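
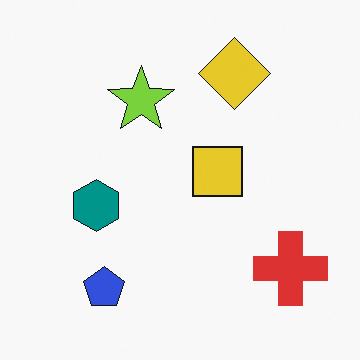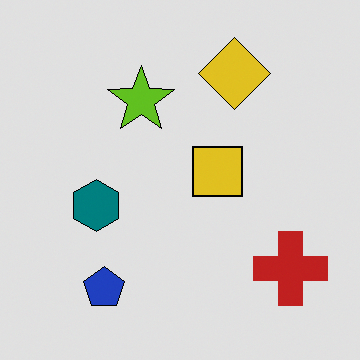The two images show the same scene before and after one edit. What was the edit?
The second image is the first moderately posterized.

Each flat color has snapped to a coarser quantized level — most visibly, the near-white background has dropped to a flat grey.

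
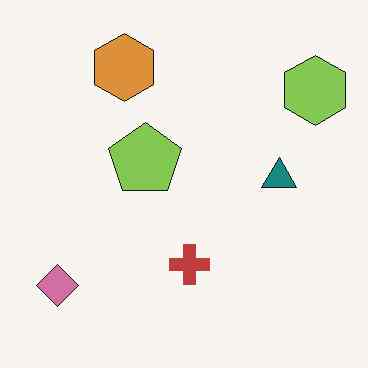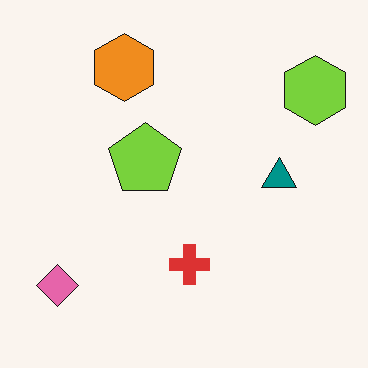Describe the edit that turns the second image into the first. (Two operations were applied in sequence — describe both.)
Slightly desaturated, then JPEG-compressed with visible artifacts.

All colors are more muted and greyish — a global saturation change. Blocky 8×8 compression artifacts appear around shape edges and the flat background shows ringing — characteristic JPEG degradation.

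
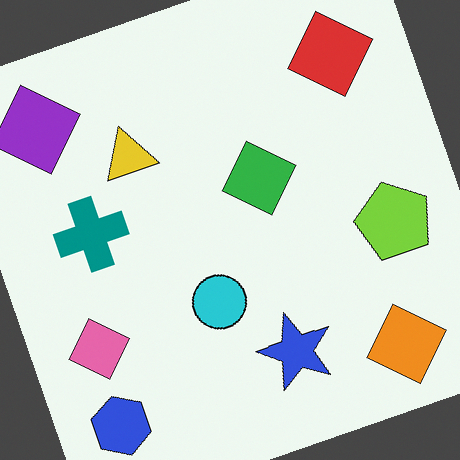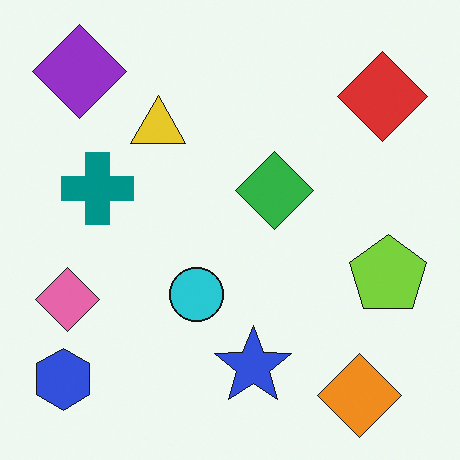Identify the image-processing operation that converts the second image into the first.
This is the original image rotated counter-clockwise by a clearly visible amount.

Every shape is tilted by the same angle and the image corners show triangular fill wedges — a whole-image rotation by a non-right angle.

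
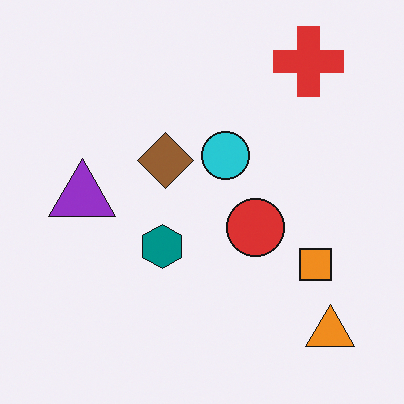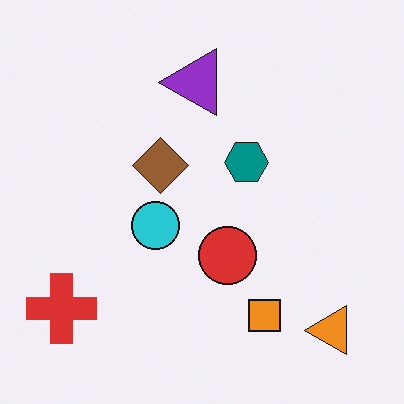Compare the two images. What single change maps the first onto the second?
The second image is the first transposed (reflected across the top-left ↔ bottom-right diagonal).

Shapes have swapped their row and column positions — what was in the top-right is now in the bottom-left — a diagonal reflection.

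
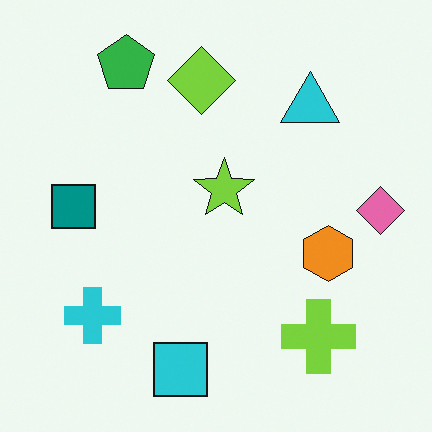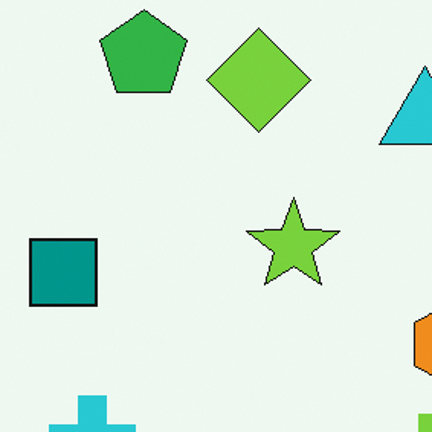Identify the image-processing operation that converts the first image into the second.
This is the original image cropped to a modestly smaller region and rescaled.

The visible shapes are larger and the field of view is narrower; shapes near the original edges may be partly or wholly outside the frame — a crop-and-rescale.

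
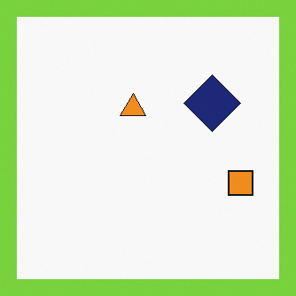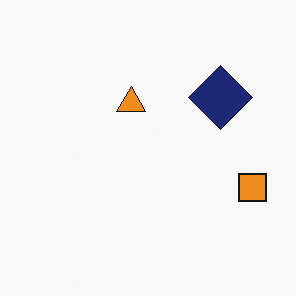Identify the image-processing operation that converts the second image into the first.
The transformation is: framed with a lime border.

A solid lime frame runs around the edge of the first image, with the content slightly shrunk inside it.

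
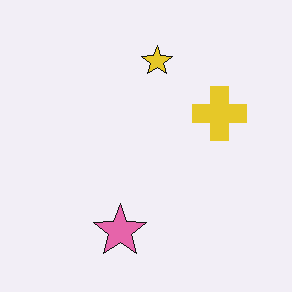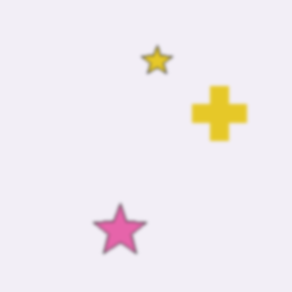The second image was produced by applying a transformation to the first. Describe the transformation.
It was given a subtle gaussian blur.

Shape edges and outlines are uniformly softened across the whole image.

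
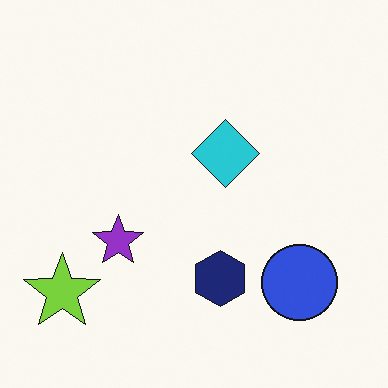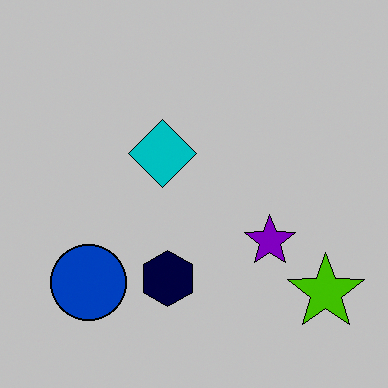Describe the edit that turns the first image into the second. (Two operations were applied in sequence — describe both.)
The transformation is: heavily posterized to just a handful of flat colors, then flipped horizontally (left ↔ right).

Each flat color has snapped to a coarser quantized level — most visibly, the near-white background has dropped to a flat grey. The lime star is in the bottom-left of the first image and the bottom-right of the second — shapes on opposite sides of the vertical midline have swapped in a mirror flip.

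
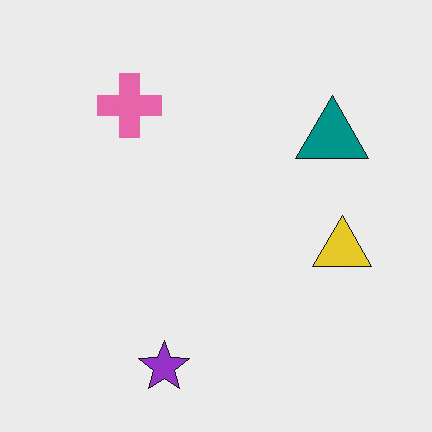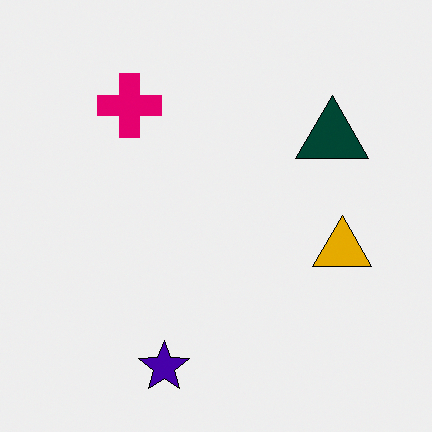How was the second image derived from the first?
Boosted in contrast.

Tones are pushed away from mid-grey across the whole image — a global contrast change.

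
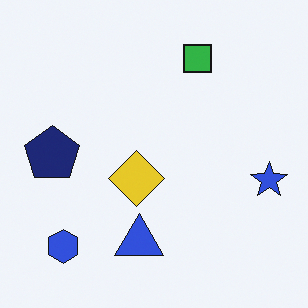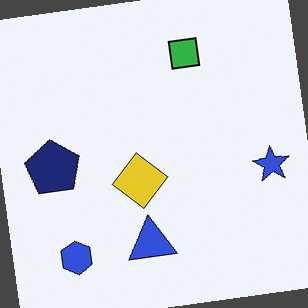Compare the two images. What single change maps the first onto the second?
Rotated counter-clockwise by a small amount.

Every shape is tilted by the same angle and the image corners show triangular fill wedges — a whole-image rotation by a non-right angle.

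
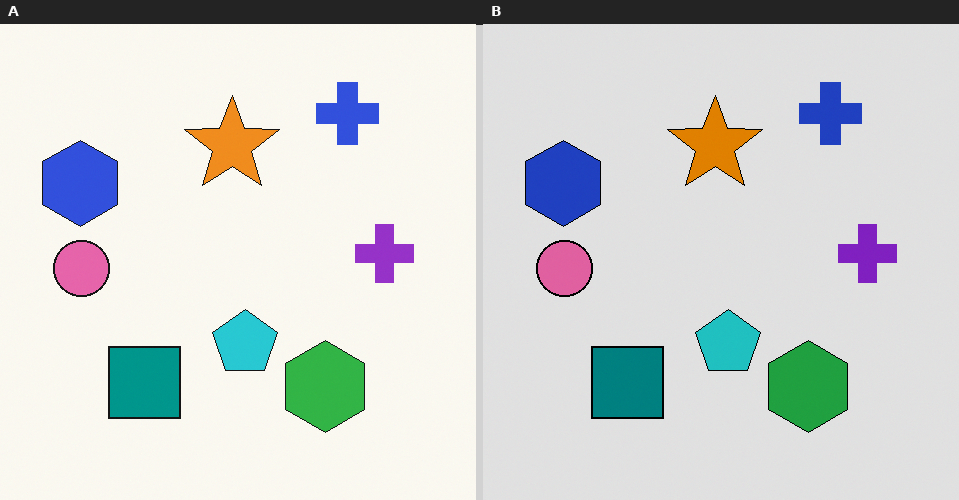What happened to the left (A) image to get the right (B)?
The image was moderately posterized.

Each flat color has snapped to a coarser quantized level — most visibly, the near-white background has dropped to a flat grey.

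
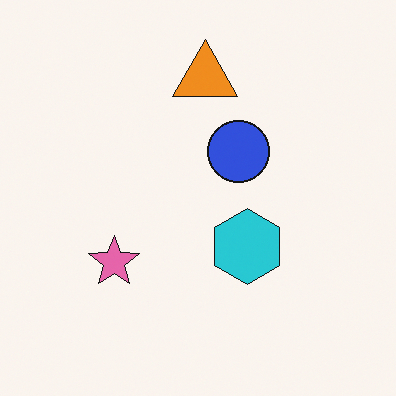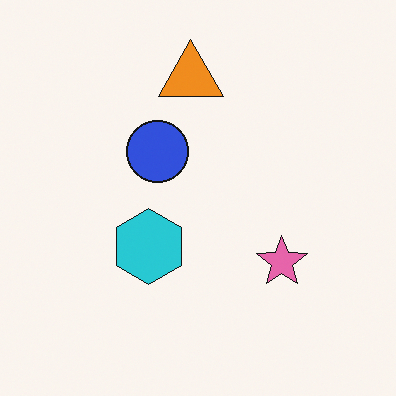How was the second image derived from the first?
The image was flipped horizontally (left ↔ right).

The pink star is in the left of the first image and the right of the second — shapes on opposite sides of the vertical midline have swapped in a mirror flip.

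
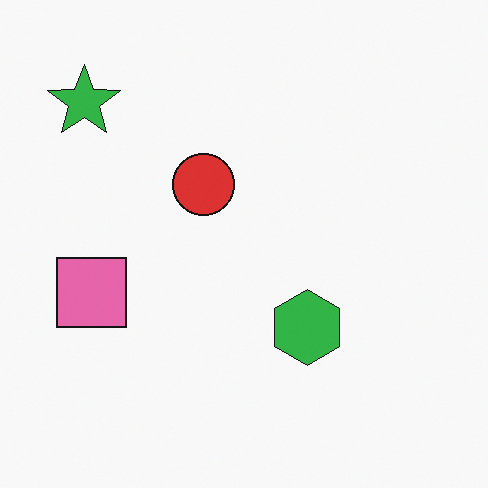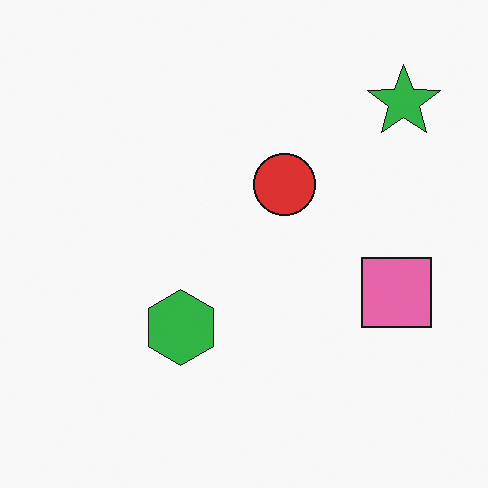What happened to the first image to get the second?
It was flipped horizontally (left ↔ right).

The green star is in the top-left of the first image and the top-right of the second — shapes on opposite sides of the vertical midline have swapped in a mirror flip.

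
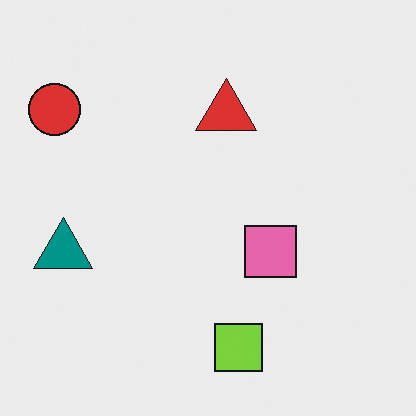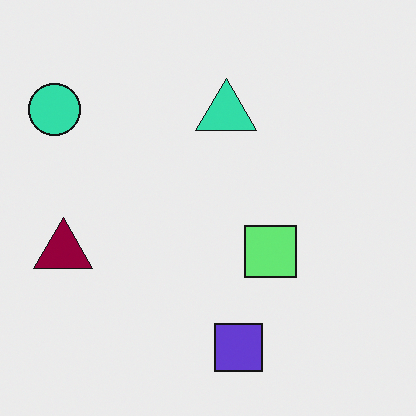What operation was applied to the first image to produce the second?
It was hue-shifted through roughly half the color wheel.

Every shape's color has rotated by the same amount around the hue wheel — a uniform hue shift.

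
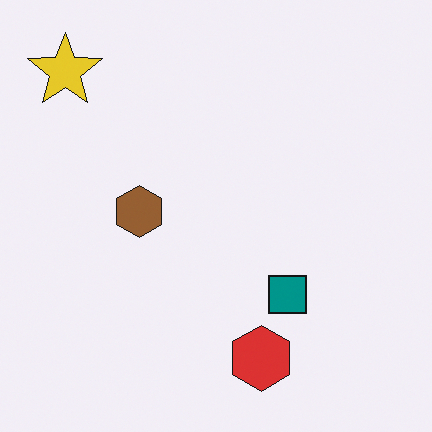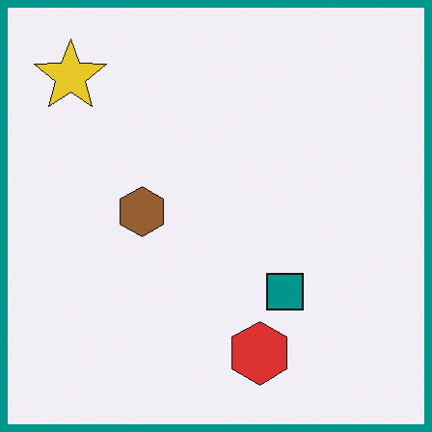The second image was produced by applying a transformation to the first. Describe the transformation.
The image was framed with a teal border.

A solid teal frame runs around the edge of the second image, with the content slightly shrunk inside it.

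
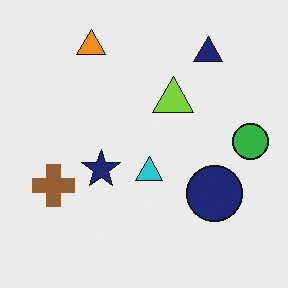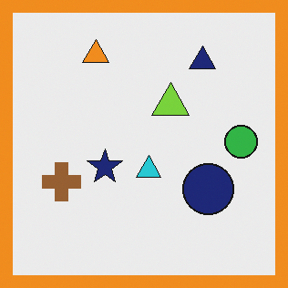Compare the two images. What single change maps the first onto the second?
This is the original image framed with a orange border.

A solid orange frame runs around the edge of the second image, with the content slightly shrunk inside it.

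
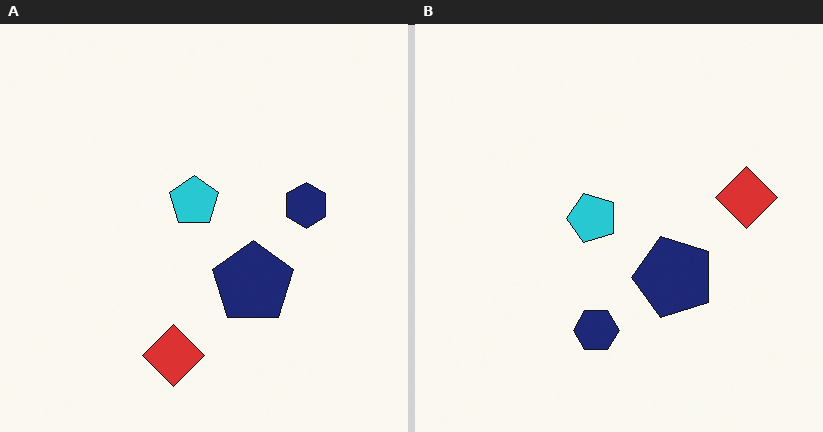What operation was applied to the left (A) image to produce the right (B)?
The transformation is: transposed (reflected across the top-left ↔ bottom-right diagonal).

Shapes have swapped their row and column positions — what was in the top-right is now in the bottom-left — a diagonal reflection.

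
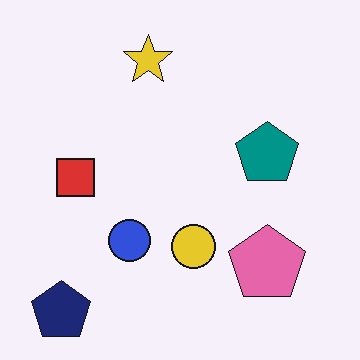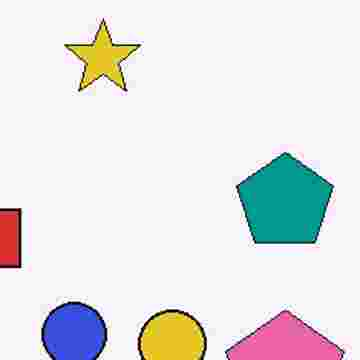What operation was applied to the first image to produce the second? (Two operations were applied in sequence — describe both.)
The second image is the first cropped slightly and scaled back up, then degraded with heavy JPEG compression.

The visible shapes are larger and the field of view is narrower; shapes near the original edges may be partly or wholly outside the frame — a crop-and-rescale. Blocky 8×8 compression artifacts appear around shape edges and the flat background shows ringing — characteristic JPEG degradation.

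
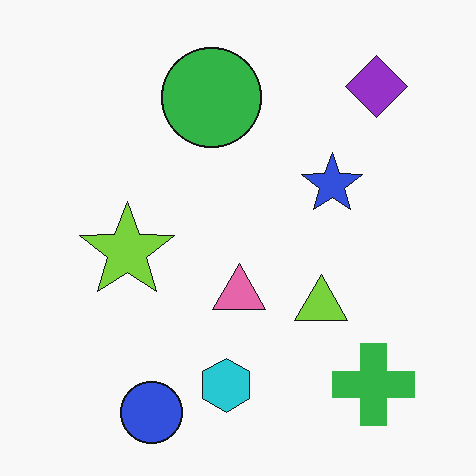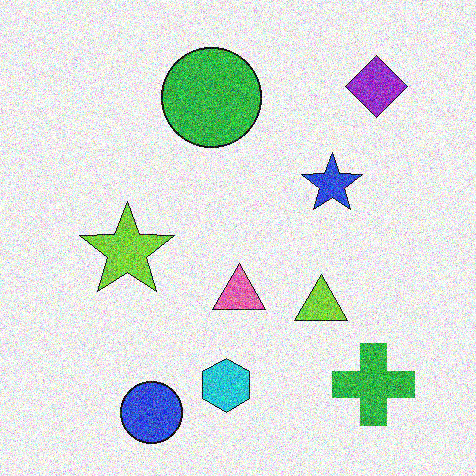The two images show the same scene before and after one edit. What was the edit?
Degraded with strong gaussian noise.

Random speckle covers the whole image, including the flat background.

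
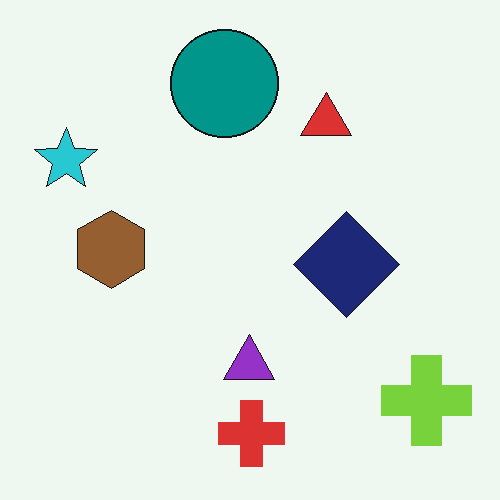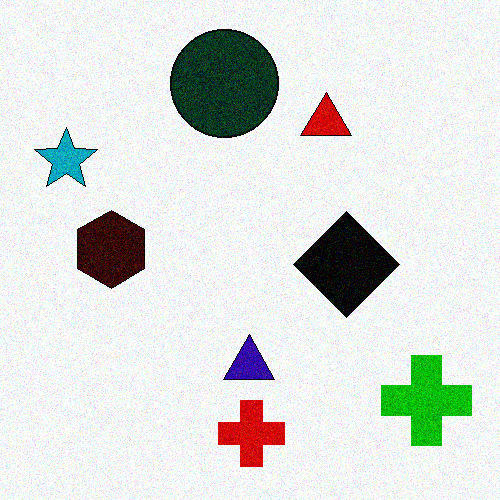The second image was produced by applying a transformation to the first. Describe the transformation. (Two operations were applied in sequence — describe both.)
This is the original image given much higher contrast, then degraded with moderate additive noise.

Tones are pushed away from mid-grey across the whole image — a global contrast change. Random speckle covers the whole image, including the flat background.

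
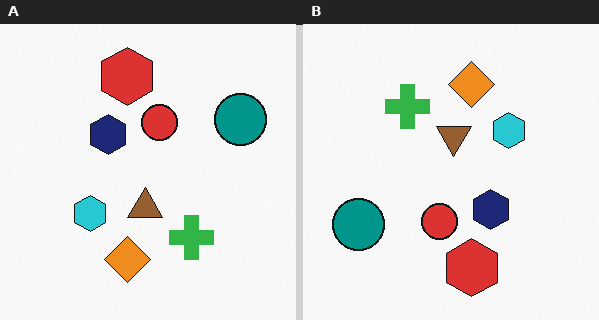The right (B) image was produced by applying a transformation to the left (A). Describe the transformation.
Rotated 180°.

The teal circle sits in the top-right of the left (A) image and the bottom-left of the right (B) — consistent with a whole-image 180° rotation.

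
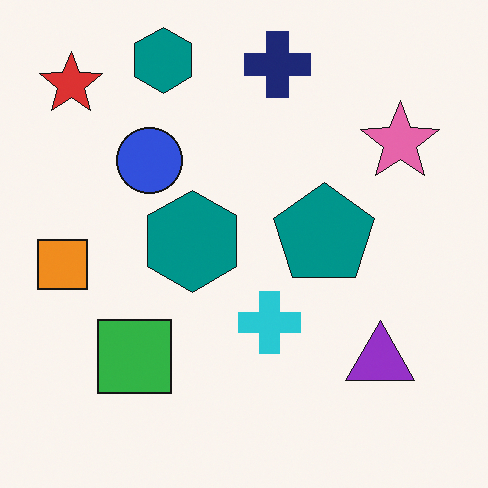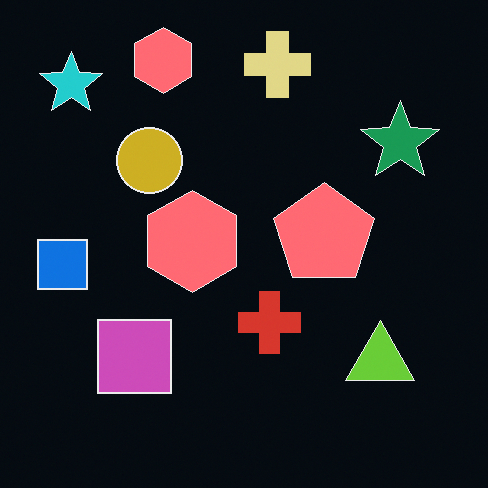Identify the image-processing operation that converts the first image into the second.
This is the original image color-inverted (negative).

The light background has become dark and every shape's color is its complement — a photographic negative.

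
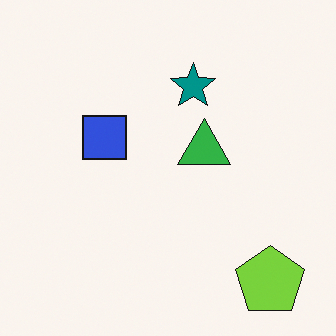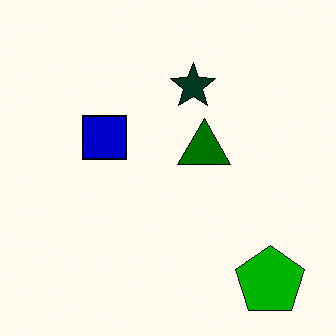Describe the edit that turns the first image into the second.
The image was boosted in contrast.

Tones are pushed away from mid-grey across the whole image — a global contrast change.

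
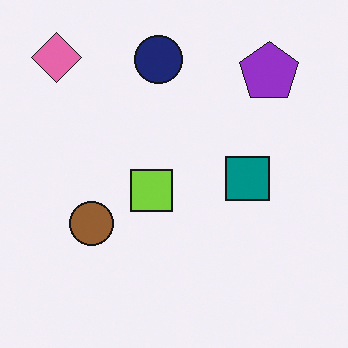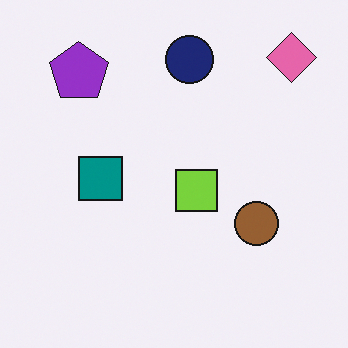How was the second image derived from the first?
The image was flipped horizontally (left ↔ right).

The pink diamond is in the top-left of the first image and the top-right of the second — shapes on opposite sides of the vertical midline have swapped in a mirror flip.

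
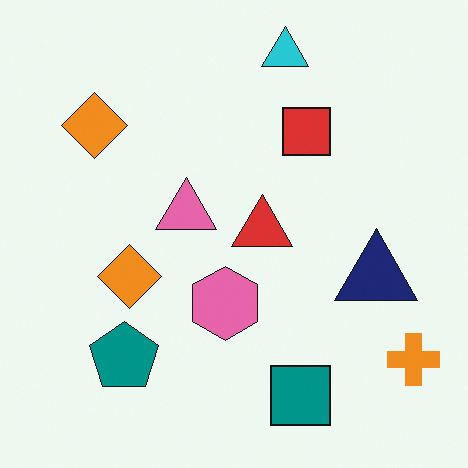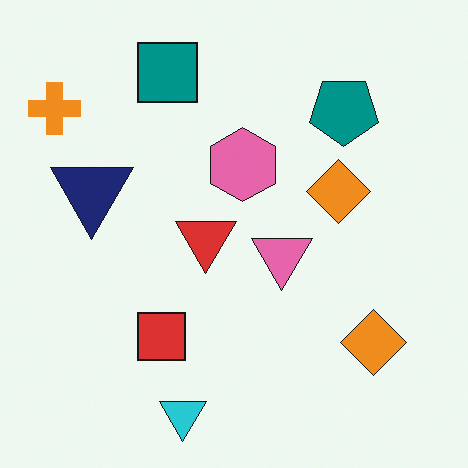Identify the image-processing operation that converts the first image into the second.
It was rotated 180°.

The orange cross sits in the bottom-right of the first image and the top-left of the second — consistent with a whole-image 180° rotation.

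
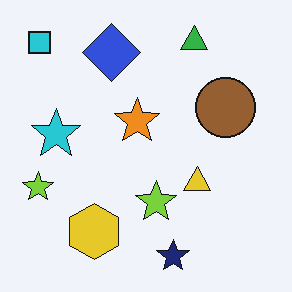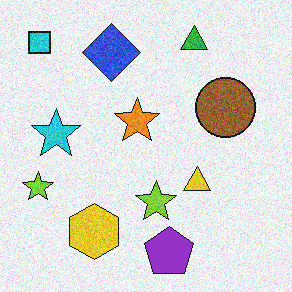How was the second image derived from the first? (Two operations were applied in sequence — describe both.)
Degraded with visible gaussian noise, then overlaid with an additional purple pentagon.

Random speckle covers the whole image, including the flat background. A purple pentagon appears in the second image that is absent from the first.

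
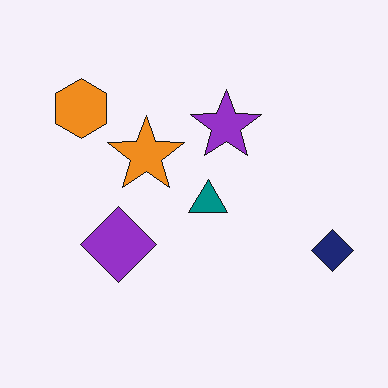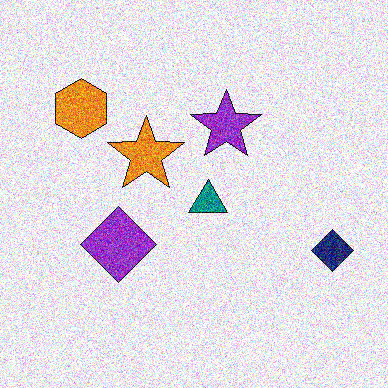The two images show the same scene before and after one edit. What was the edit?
The transformation is: degraded with a thick layer of grain.

Random speckle covers the whole image, including the flat background.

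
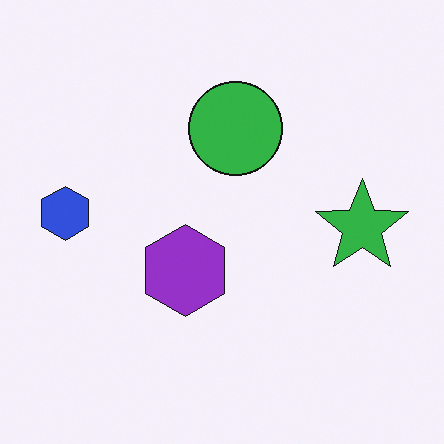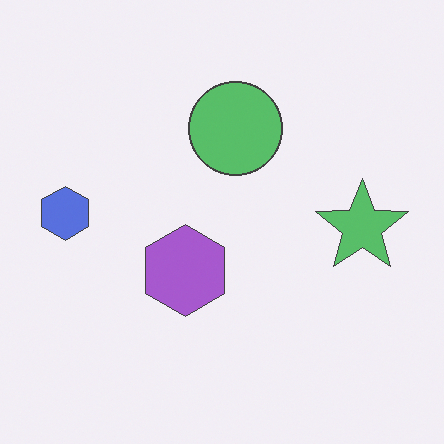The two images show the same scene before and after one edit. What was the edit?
It was given slightly reduced contrast.

Tones are pushed toward mid-grey across the whole image — a global contrast change.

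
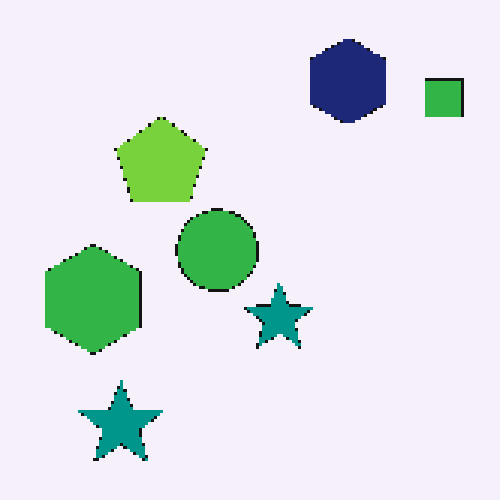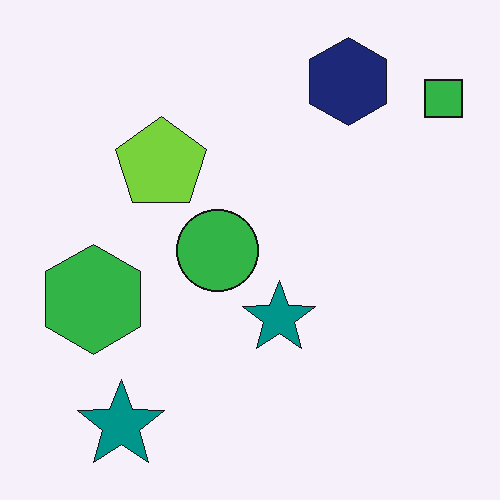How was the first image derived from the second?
The first image is the second mildly pixelated.

Shapes are reduced to large square blocks; fine edges and outlines are lost — a downscale-then-upscale (mosaic) effect.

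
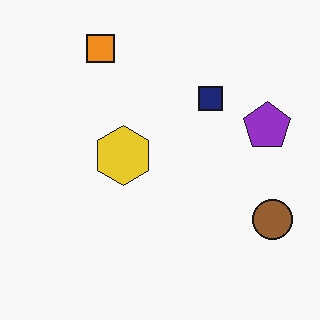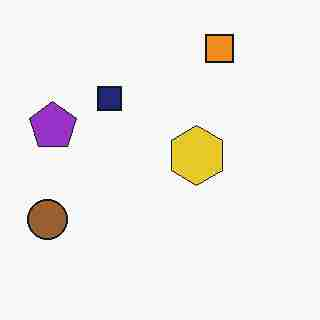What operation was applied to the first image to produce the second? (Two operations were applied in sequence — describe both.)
The second image is the first flipped horizontally (left ↔ right), then heavily JPEG-compressed with obvious blocking artifacts.

The brown circle is in the bottom-right of the first image and the bottom-left of the second — shapes on opposite sides of the vertical midline have swapped in a mirror flip. Blocky 8×8 compression artifacts appear around shape edges and the flat background shows ringing — characteristic JPEG degradation.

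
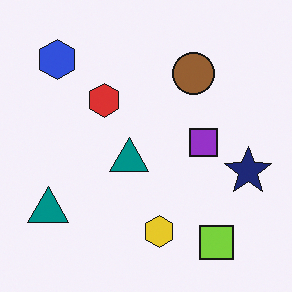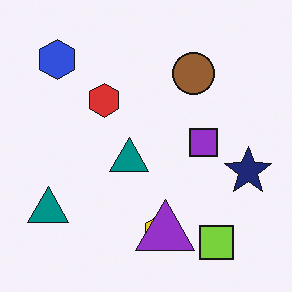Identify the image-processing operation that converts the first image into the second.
It was overlaid with an additional purple triangle.

A purple triangle appears in the second image that is absent from the first.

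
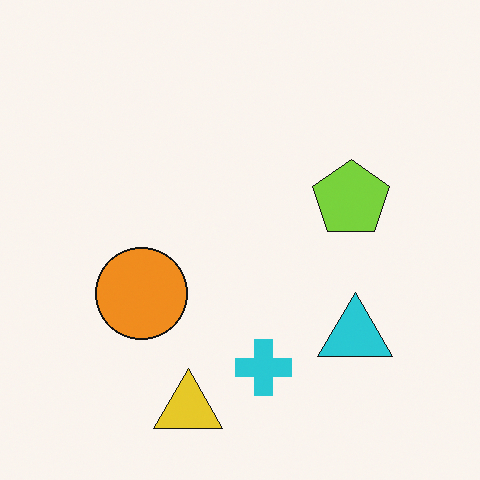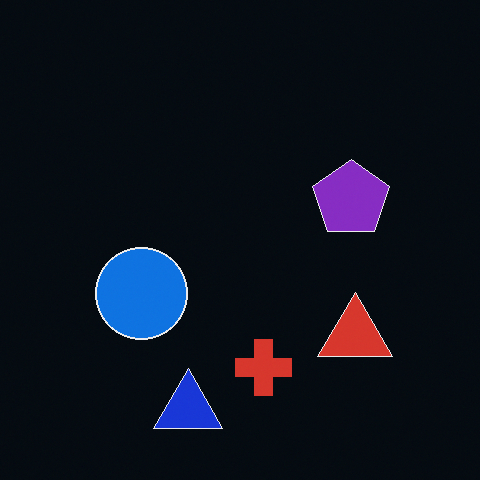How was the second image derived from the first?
It was color-inverted (negative).

The light background has become dark and every shape's color is its complement — a photographic negative.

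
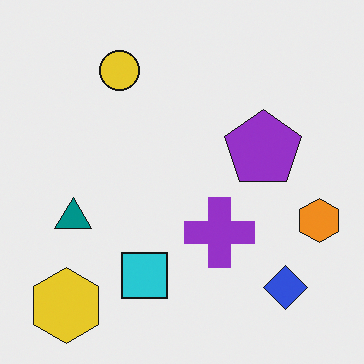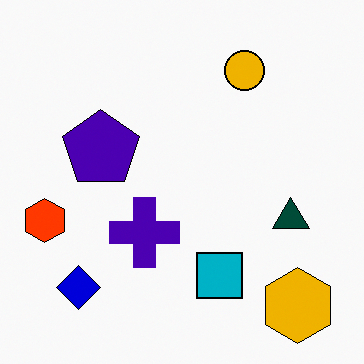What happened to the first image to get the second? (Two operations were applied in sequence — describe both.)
The transformation is: boosted in contrast, then flipped horizontally (left ↔ right).

Tones are pushed away from mid-grey across the whole image — a global contrast change. The orange hexagon is in the right of the first image and the left of the second — shapes on opposite sides of the vertical midline have swapped in a mirror flip.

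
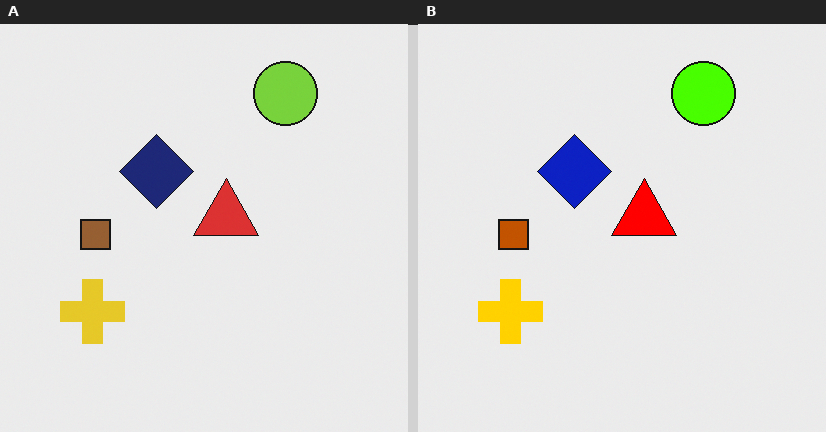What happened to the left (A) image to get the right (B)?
The right (B) image is the left (A) heavily oversaturated.

All colors are more vivid — a global saturation change.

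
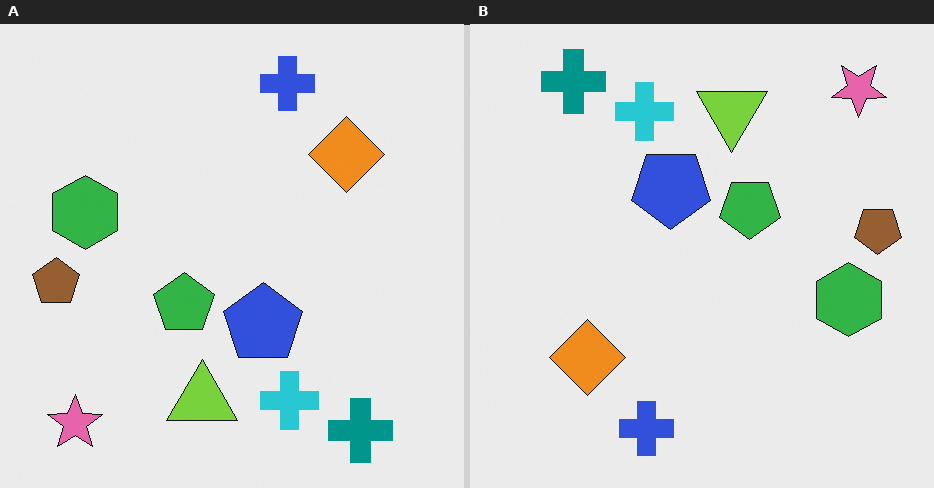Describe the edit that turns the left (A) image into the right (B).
This is the original image rotated 180°.

The pink star sits in the bottom-left of the left (A) image and the top-right of the right (B) — consistent with a whole-image 180° rotation.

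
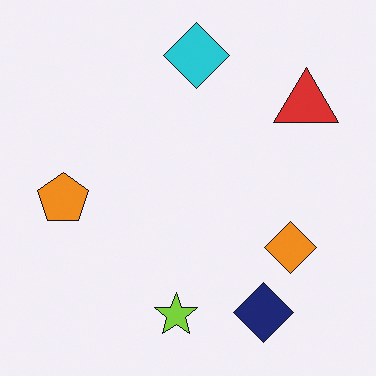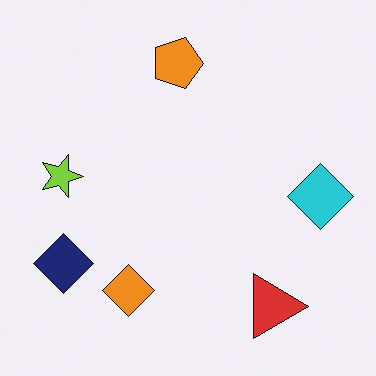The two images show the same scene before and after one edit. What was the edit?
It was rotated 90° clockwise.

The navy diamond sits in the bottom-right of the first image and the bottom-left of the second — consistent with a whole-image 90° clockwise rotation.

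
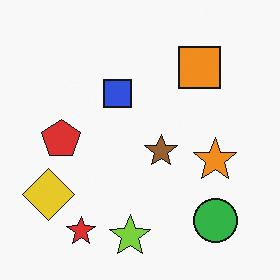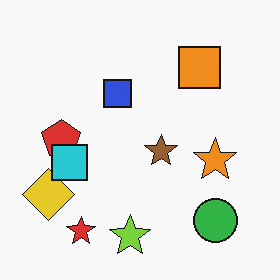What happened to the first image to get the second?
The transformation is: overlaid with an additional cyan square.

A cyan square appears in the second image that is absent from the first.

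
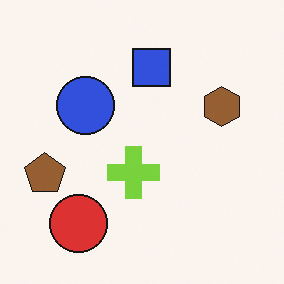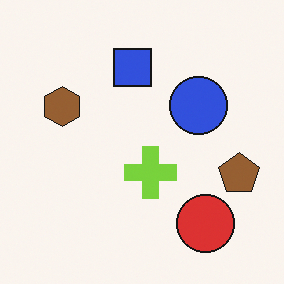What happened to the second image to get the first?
Flipped horizontally (left ↔ right).

The brown pentagon is in the right of the second image and the left of the first — shapes on opposite sides of the vertical midline have swapped in a mirror flip.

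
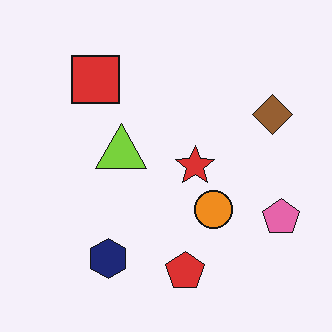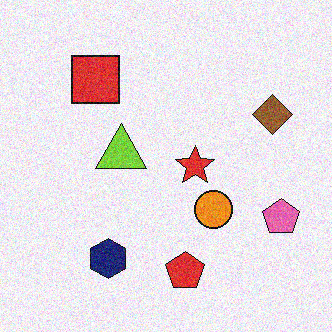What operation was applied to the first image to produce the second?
This is the original image degraded with visible gaussian noise.

Random speckle covers the whole image, including the flat background.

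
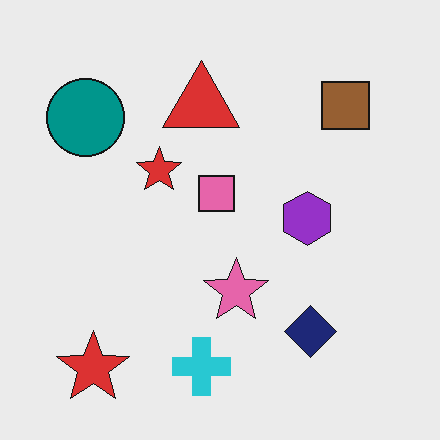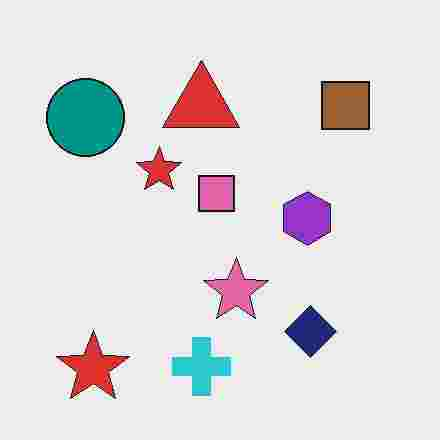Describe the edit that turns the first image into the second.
The transformation is: heavily JPEG-compressed with obvious blocking artifacts.

Blocky 8×8 compression artifacts appear around shape edges and the flat background shows ringing — characteristic JPEG degradation.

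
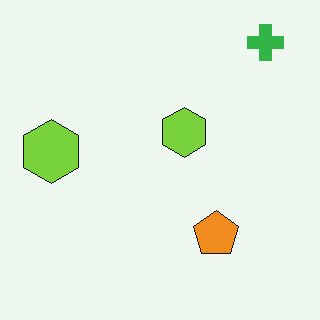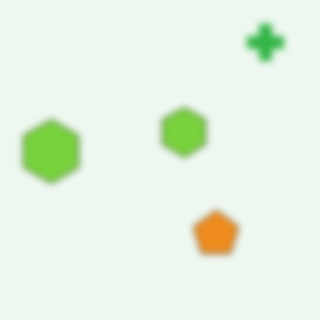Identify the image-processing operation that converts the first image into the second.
The second image is the first moderately blurred.

Shape edges and outlines are uniformly softened across the whole image.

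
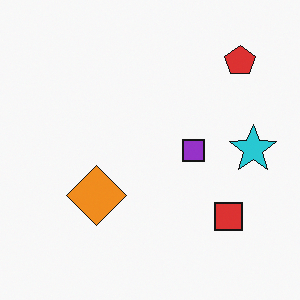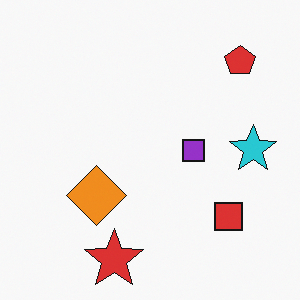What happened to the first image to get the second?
It was overlaid with an additional red star.

A red star appears in the second image that is absent from the first.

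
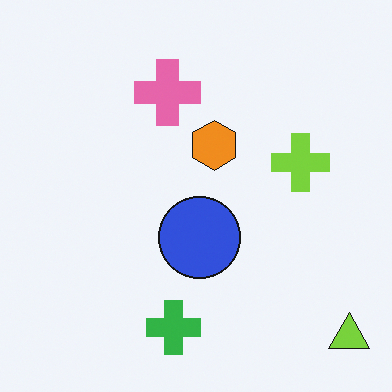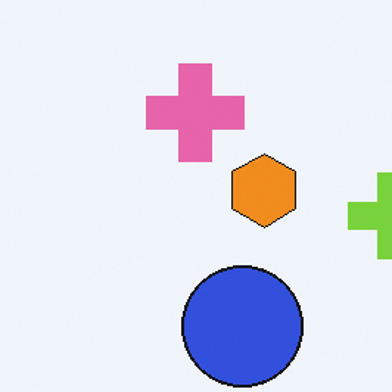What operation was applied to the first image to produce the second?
The image was cropped to a modestly smaller region and rescaled.

The visible shapes are larger and the field of view is narrower; shapes near the original edges may be partly or wholly outside the frame — a crop-and-rescale.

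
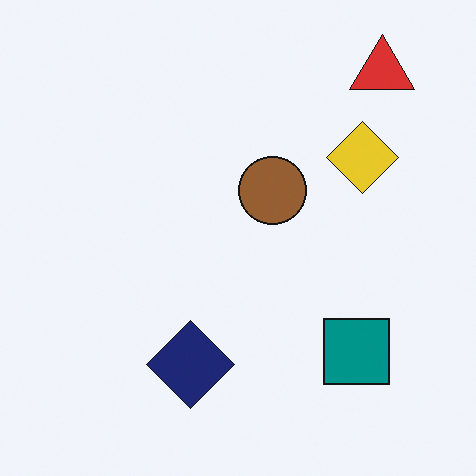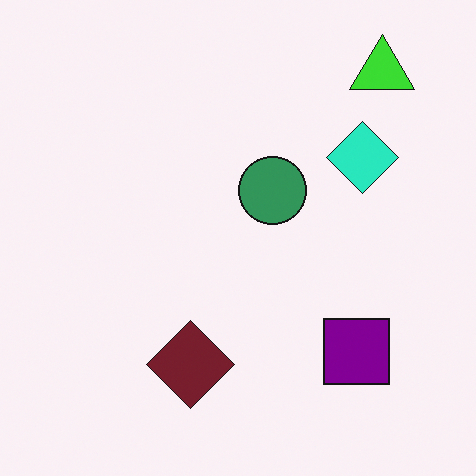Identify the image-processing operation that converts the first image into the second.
The image was hue-shifted by a moderate amount.

Every shape's color has rotated by the same amount around the hue wheel — a uniform hue shift.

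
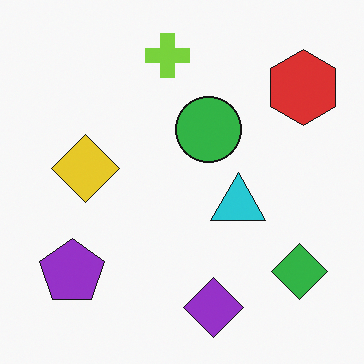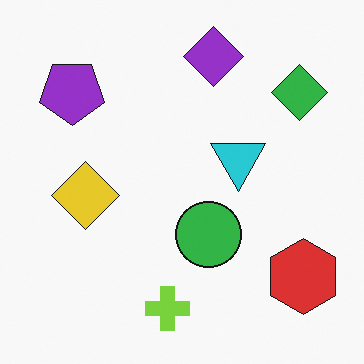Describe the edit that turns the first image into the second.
The image was flipped vertically (top ↔ bottom).

The lime cross is in the top of the first image and the bottom of the second — shapes on opposite sides of the horizontal midline have swapped in a mirror flip.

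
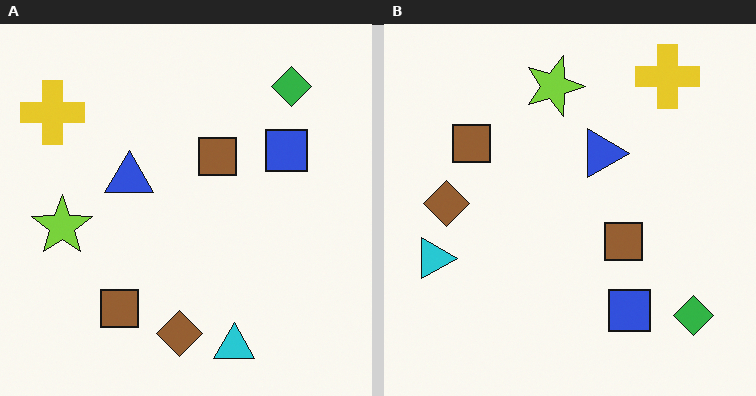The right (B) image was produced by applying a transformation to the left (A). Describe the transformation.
Rotated 90° clockwise.

The yellow cross sits in the top-left of the left (A) image and the top-right of the right (B) — consistent with a whole-image 90° clockwise rotation.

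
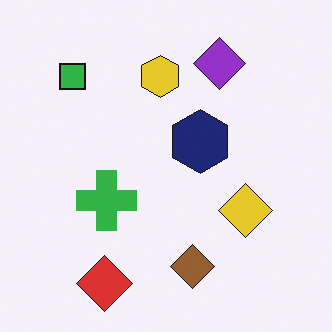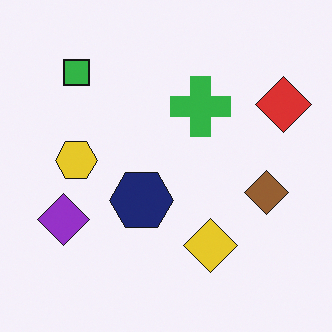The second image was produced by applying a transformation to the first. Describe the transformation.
Transposed (reflected across the top-left ↔ bottom-right diagonal).

Shapes have swapped their row and column positions — what was in the top-right is now in the bottom-left — a diagonal reflection.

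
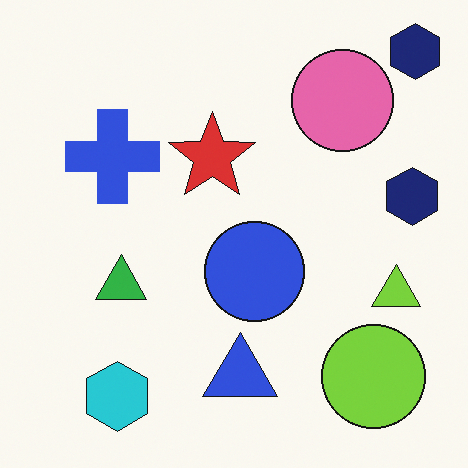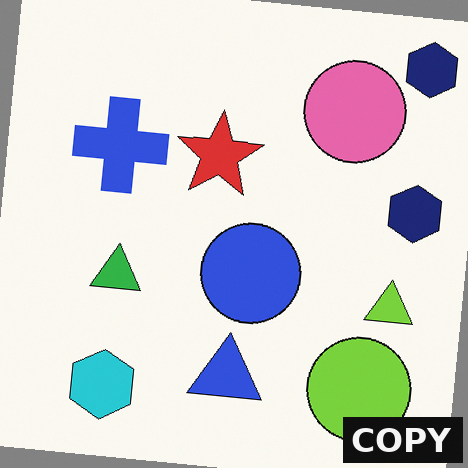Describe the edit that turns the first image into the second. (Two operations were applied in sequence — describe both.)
The image was rotated clockwise by a small amount, then watermarked with the text "COPY" in the lower-right corner.

Every shape is tilted by the same angle and the image corners show triangular fill wedges — a whole-image rotation by a non-right angle. A dark label reading "COPY" appears in the lower-right corner.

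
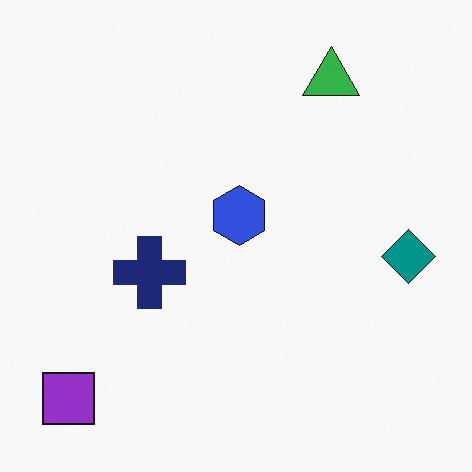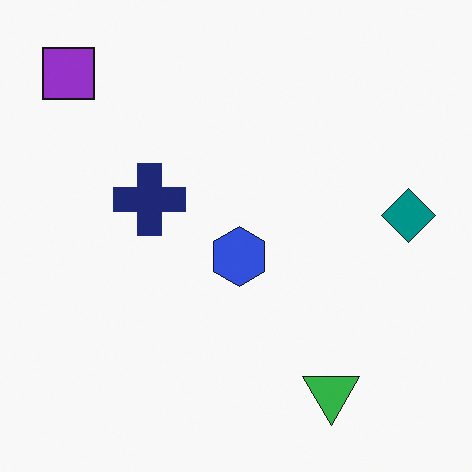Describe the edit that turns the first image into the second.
This is the original image flipped vertically (top ↔ bottom).

The purple square is in the bottom-left of the first image and the top-left of the second — shapes on opposite sides of the horizontal midline have swapped in a mirror flip.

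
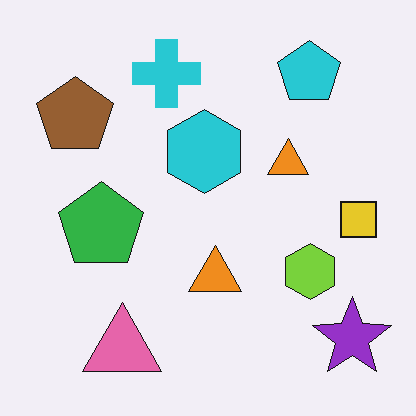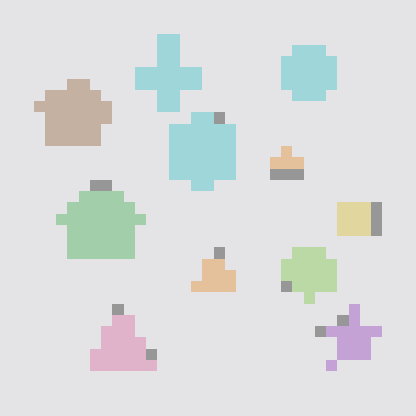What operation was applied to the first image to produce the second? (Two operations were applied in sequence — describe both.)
Given much lower contrast, then heavily pixelated into large blocks.

Tones are pushed toward mid-grey across the whole image — a global contrast change. Shapes are reduced to large square blocks; fine edges and outlines are lost — a downscale-then-upscale (mosaic) effect.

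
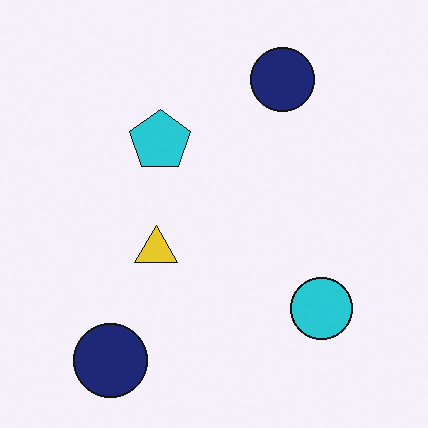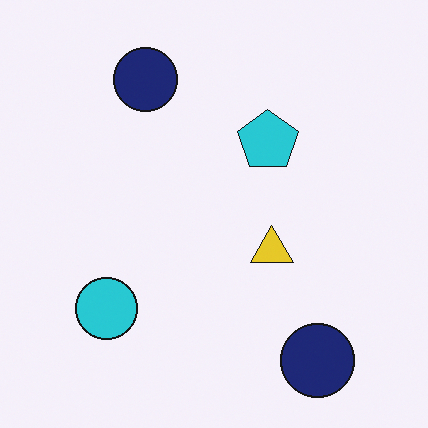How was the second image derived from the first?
The transformation is: flipped horizontally (left ↔ right).

The cyan circle is in the bottom-right of the first image and the bottom-left of the second — shapes on opposite sides of the vertical midline have swapped in a mirror flip.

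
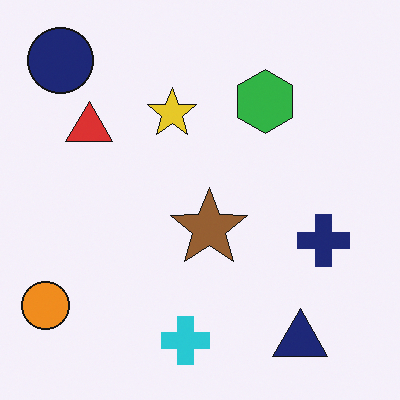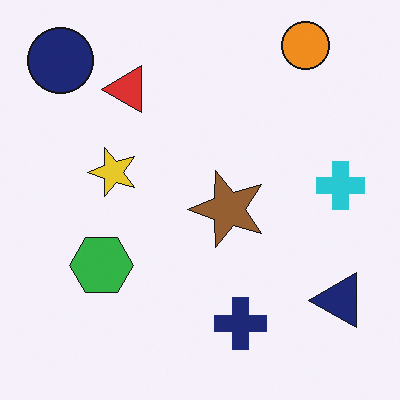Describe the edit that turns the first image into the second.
Transposed (reflected across the top-left ↔ bottom-right diagonal).

Shapes have swapped their row and column positions — what was in the top-right is now in the bottom-left — a diagonal reflection.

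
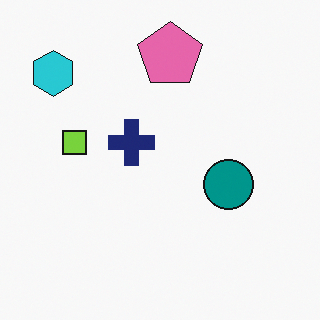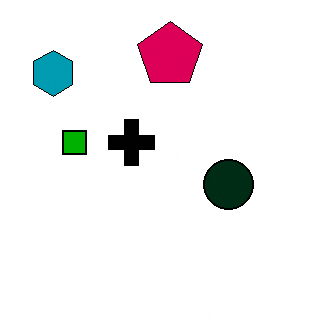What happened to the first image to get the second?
It was boosted in contrast.

Tones are pushed away from mid-grey across the whole image — a global contrast change.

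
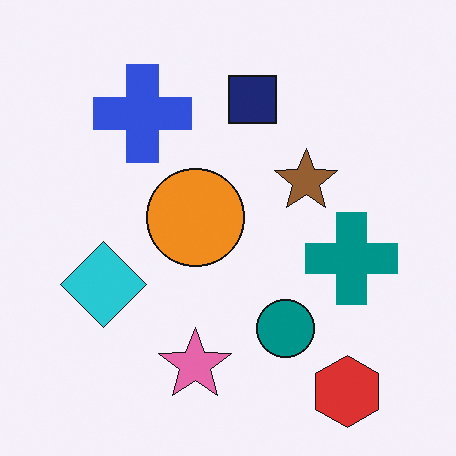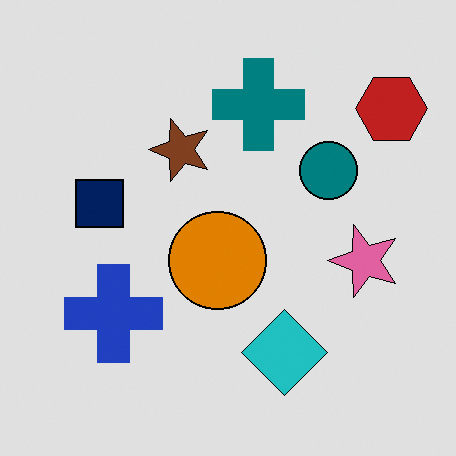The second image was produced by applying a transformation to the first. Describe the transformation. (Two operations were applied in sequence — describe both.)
It was rotated 90° counter-clockwise, then posterized to a reduced palette.

The red hexagon sits in the bottom-right of the first image and the top-right of the second — consistent with a whole-image 90° counter-clockwise rotation. Each flat color has snapped to a coarser quantized level — most visibly, the near-white background has dropped to a flat grey.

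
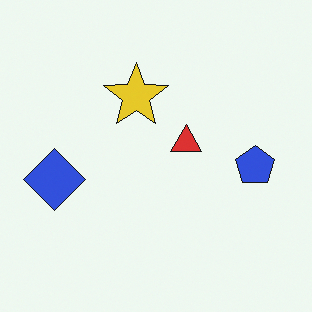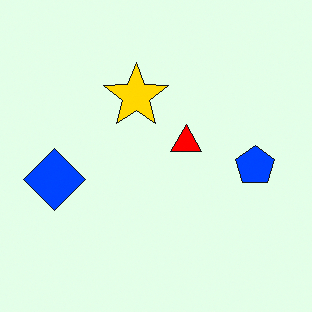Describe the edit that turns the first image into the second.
It was made much more vivid (saturation change).

All colors are more vivid — a global saturation change.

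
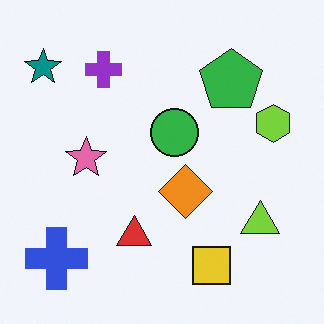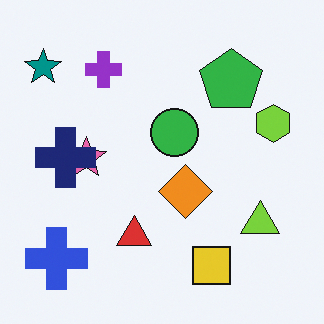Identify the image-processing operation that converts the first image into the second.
The second image is the first overlaid with an additional navy cross.

A navy cross appears in the second image that is absent from the first.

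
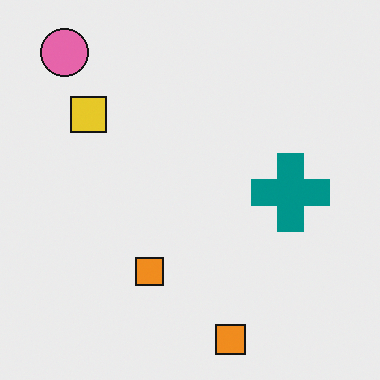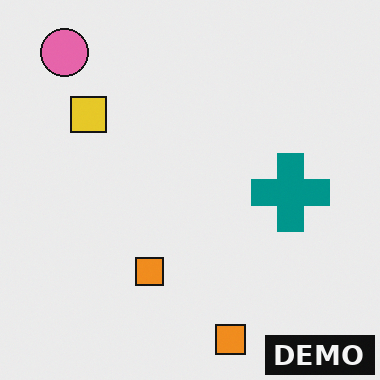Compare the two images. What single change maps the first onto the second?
The second image is the first watermarked with the text "DEMO" in the lower-right corner.

A dark label reading "DEMO" appears in the lower-right corner.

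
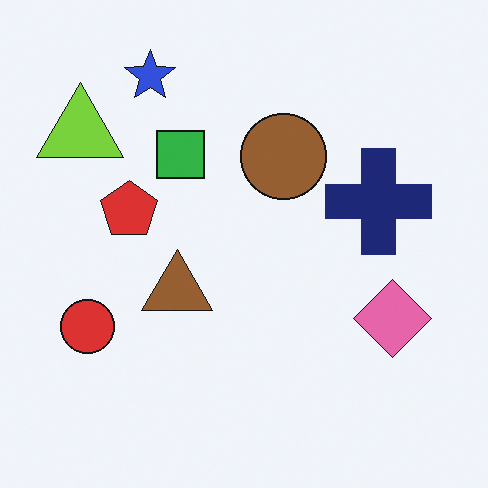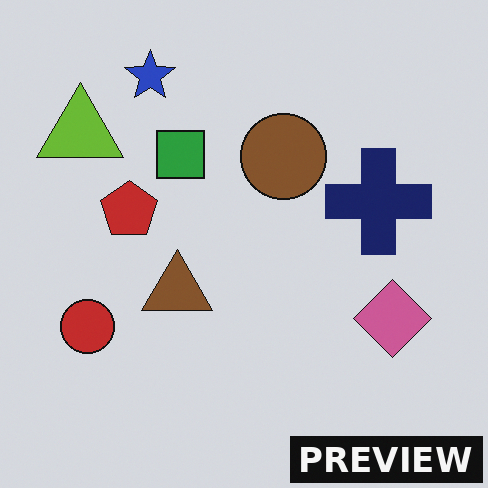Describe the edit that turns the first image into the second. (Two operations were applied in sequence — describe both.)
The second image is the first darkened a little, then watermarked with the text "PREVIEW" in the lower-right corner.

Every pixel — background and shapes alike — is uniformly darkened. A dark label reading "PREVIEW" appears in the lower-right corner.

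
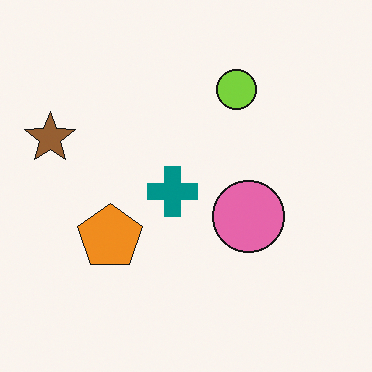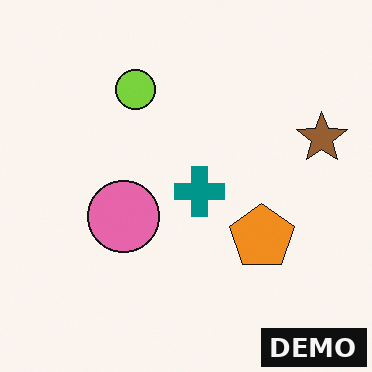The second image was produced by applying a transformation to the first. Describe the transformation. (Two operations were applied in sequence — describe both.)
Flipped horizontally (left ↔ right), then watermarked with the text "DEMO" in the lower-right corner.

The brown star is in the left of the first image and the right of the second — shapes on opposite sides of the vertical midline have swapped in a mirror flip. A dark label reading "DEMO" appears in the lower-right corner.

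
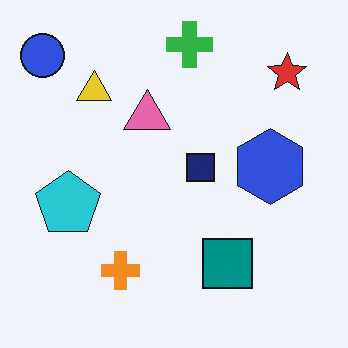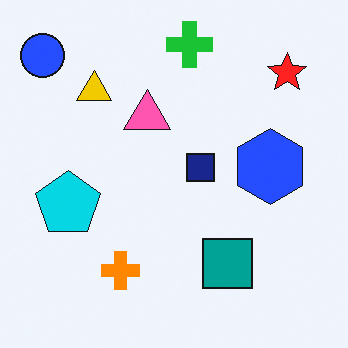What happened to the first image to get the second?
This is the original image slightly oversaturated.

All colors are more vivid — a global saturation change.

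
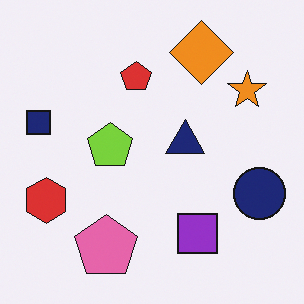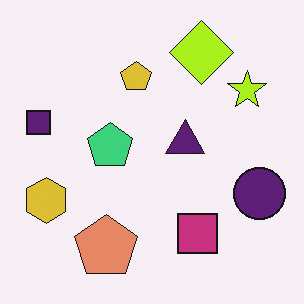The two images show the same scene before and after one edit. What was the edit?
This is the original image hue-shifted by a small amount.

Every shape's color has rotated by the same amount around the hue wheel — a uniform hue shift.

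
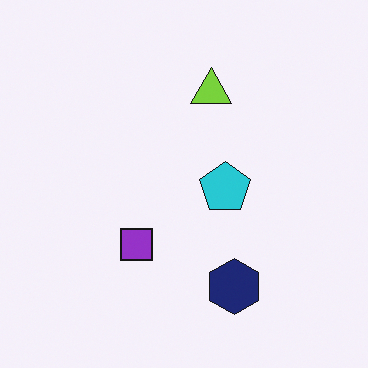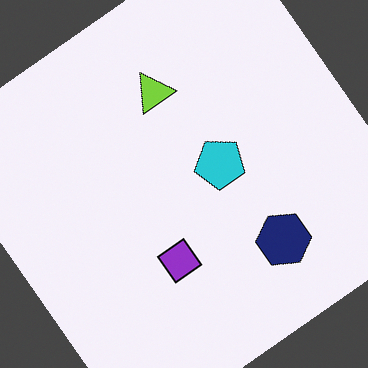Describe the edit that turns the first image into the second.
The transformation is: rotated counter-clockwise by a large amount — several tens of degrees.

Every shape is tilted by the same angle and the image corners show triangular fill wedges — a whole-image rotation by a non-right angle.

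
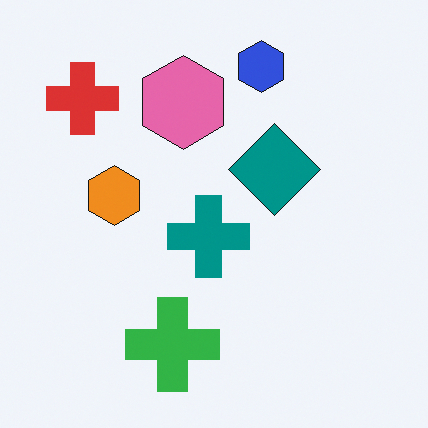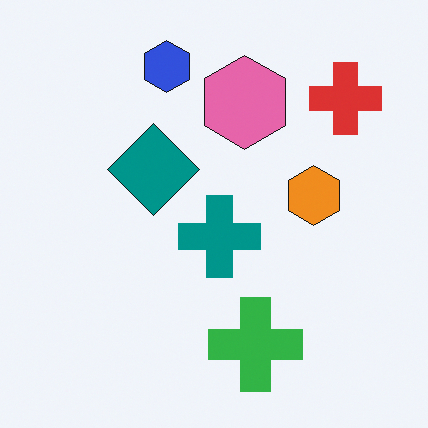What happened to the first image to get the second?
This is the original image flipped horizontally (left ↔ right).

The red cross is in the top-left of the first image and the top-right of the second — shapes on opposite sides of the vertical midline have swapped in a mirror flip.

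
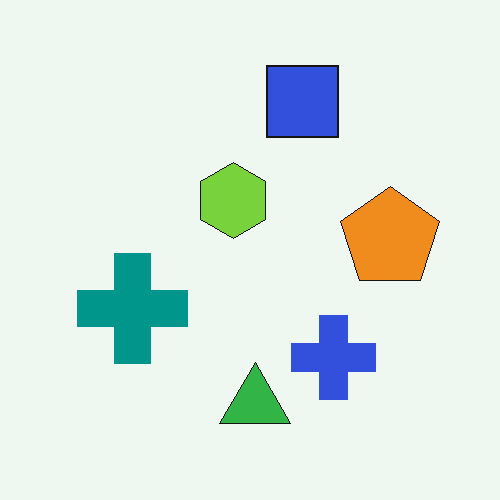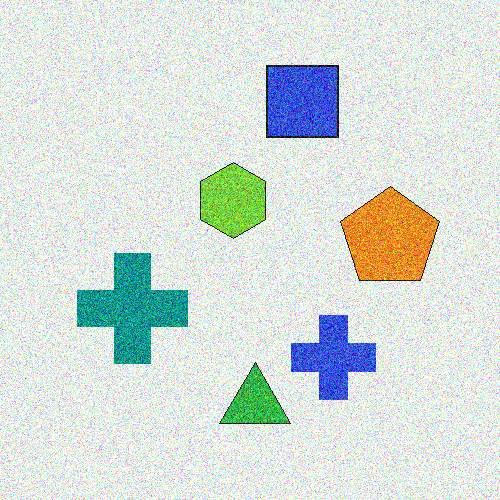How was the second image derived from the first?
The second image is the first degraded with a thick layer of grain.

Random speckle covers the whole image, including the flat background.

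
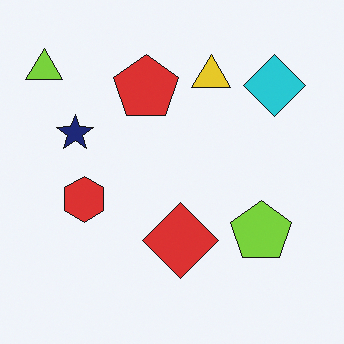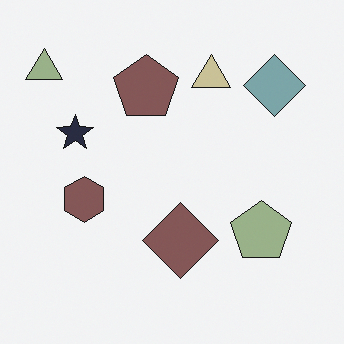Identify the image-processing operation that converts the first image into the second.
It was made much more muted (saturation change).

All colors are more muted and greyish — a global saturation change.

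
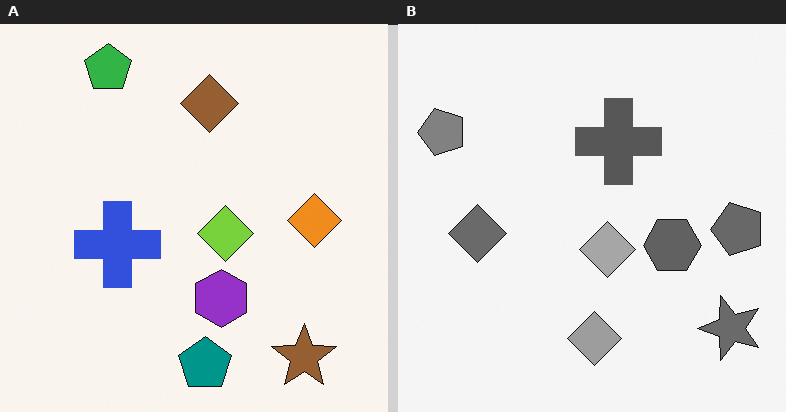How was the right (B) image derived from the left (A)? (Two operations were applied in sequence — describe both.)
Converted to grayscale, then transposed (reflected across the top-left ↔ bottom-right diagonal).

All color is removed — every shape is now a shade of grey. Shapes have swapped their row and column positions — what was in the top-right is now in the bottom-left — a diagonal reflection.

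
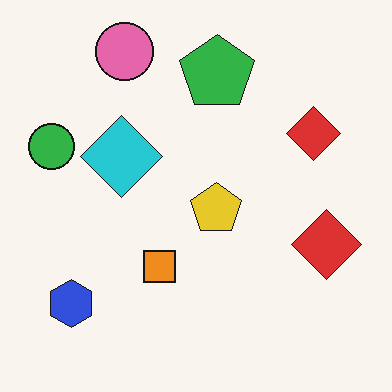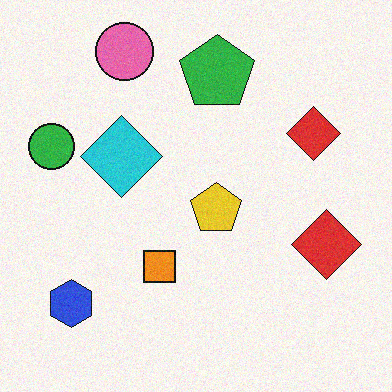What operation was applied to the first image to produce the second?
The second image is the first degraded with a light layer of grain.

Random speckle covers the whole image, including the flat background.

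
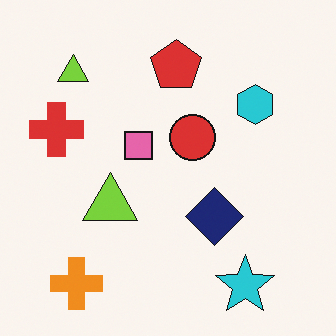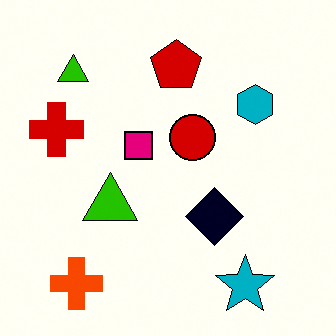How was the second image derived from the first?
The image was boosted in contrast.

Tones are pushed away from mid-grey across the whole image — a global contrast change.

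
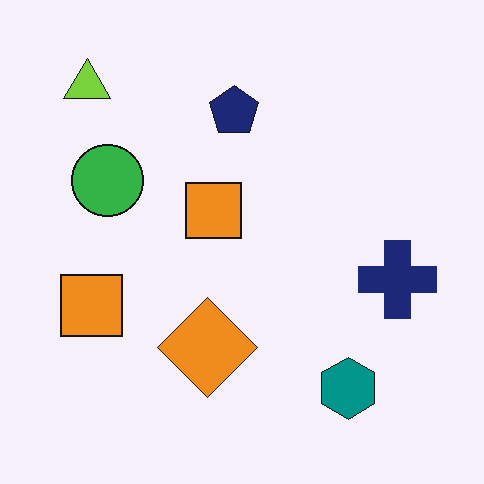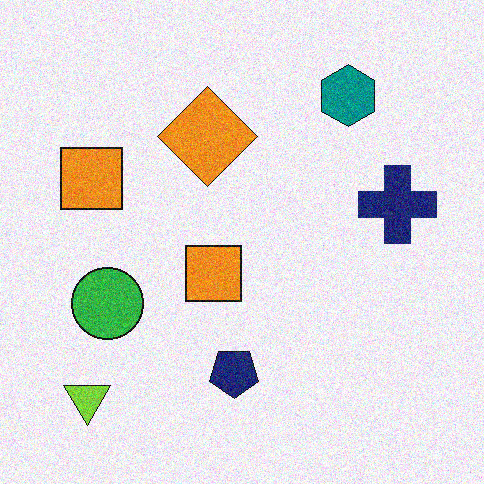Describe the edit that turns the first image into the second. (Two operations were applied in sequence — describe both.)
The transformation is: degraded with visible gaussian noise, then flipped vertically (top ↔ bottom).

Random speckle covers the whole image, including the flat background. The lime triangle is in the top-left of the first image and the bottom-left of the second — shapes on opposite sides of the horizontal midline have swapped in a mirror flip.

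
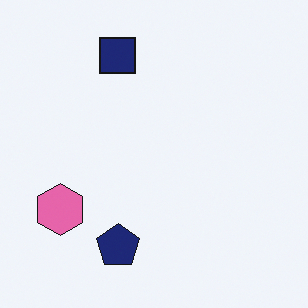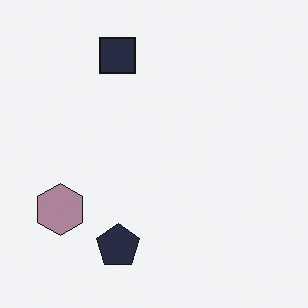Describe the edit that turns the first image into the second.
Made much more muted (saturation change).

All colors are more muted and greyish — a global saturation change.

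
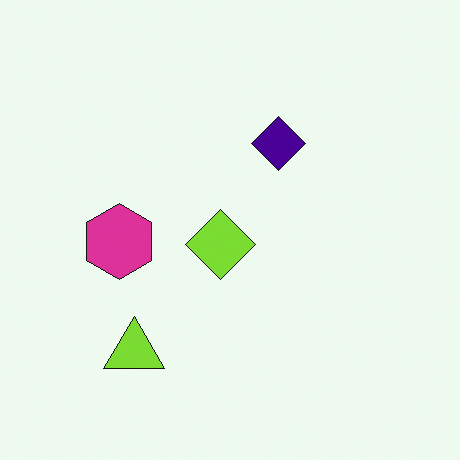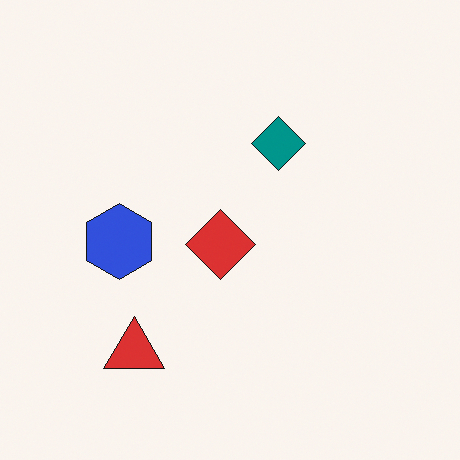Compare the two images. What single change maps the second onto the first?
It was hue-shifted by a moderate amount.

Every shape's color has rotated by the same amount around the hue wheel — a uniform hue shift.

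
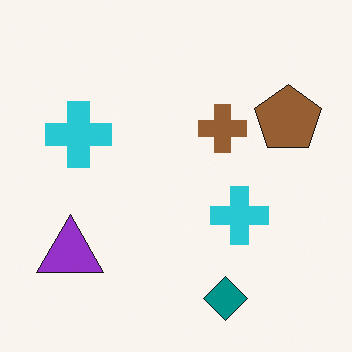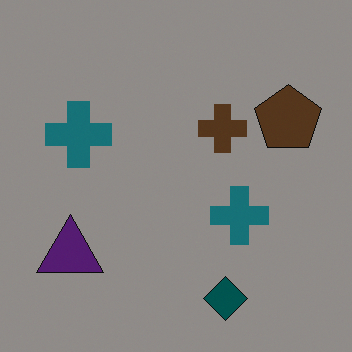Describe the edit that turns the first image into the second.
The image was noticeably darkened.

Every pixel — background and shapes alike — is uniformly darkened.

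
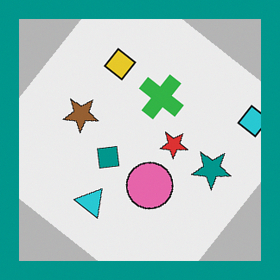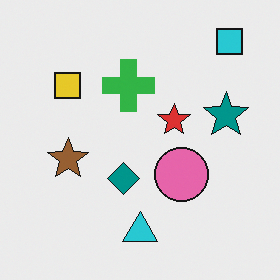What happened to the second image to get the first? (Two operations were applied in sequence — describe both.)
The first image is the second rotated clockwise by a large amount — several tens of degrees, then framed with a teal border.

Every shape is tilted by the same angle and the image corners show triangular fill wedges — a whole-image rotation by a non-right angle. A solid teal frame runs around the edge of the first image, with the content slightly shrunk inside it.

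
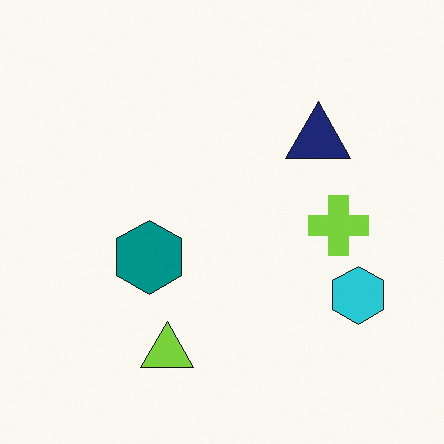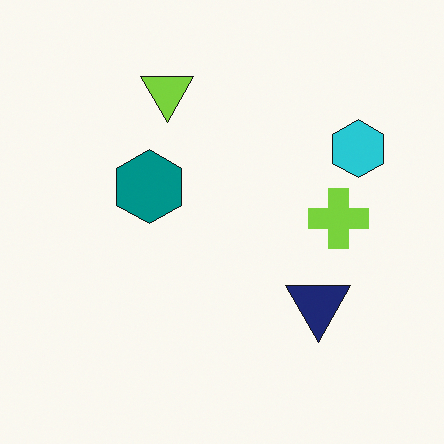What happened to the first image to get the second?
This is the original image flipped vertically (top ↔ bottom).

The lime triangle is in the bottom of the first image and the top of the second — shapes on opposite sides of the horizontal midline have swapped in a mirror flip.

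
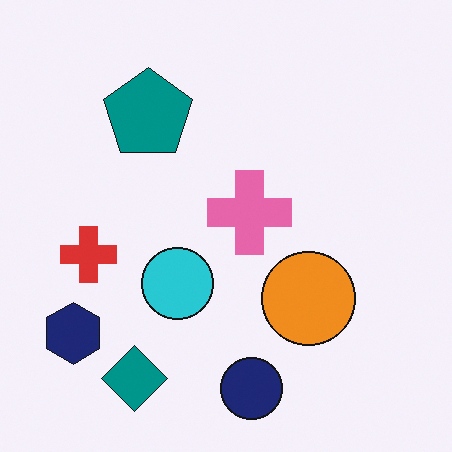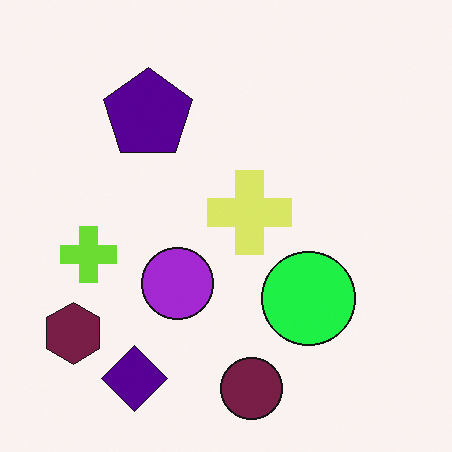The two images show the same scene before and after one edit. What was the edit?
The image was hue-shifted through roughly a third of the color wheel.

Every shape's color has rotated by the same amount around the hue wheel — a uniform hue shift.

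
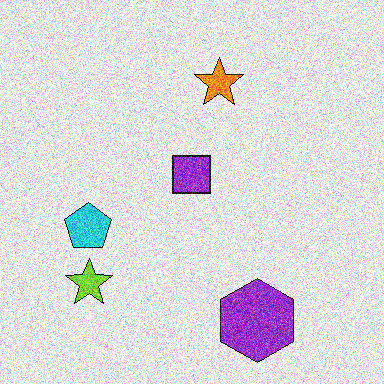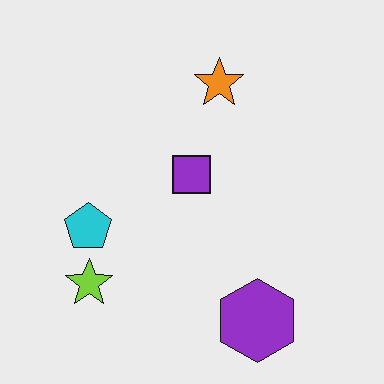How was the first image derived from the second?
This is the original image degraded with strong gaussian noise.

Random speckle covers the whole image, including the flat background.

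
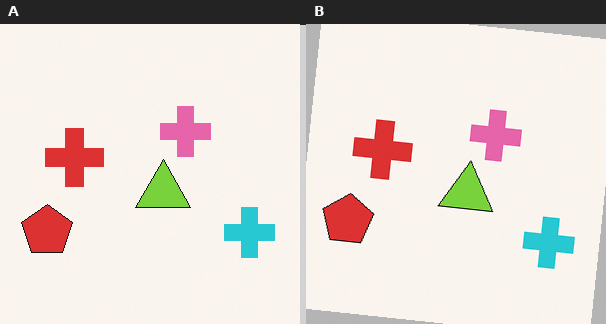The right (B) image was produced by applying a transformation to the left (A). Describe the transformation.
This is the original image rotated clockwise by a small amount.

Every shape is tilted by the same angle and the image corners show triangular fill wedges — a whole-image rotation by a non-right angle.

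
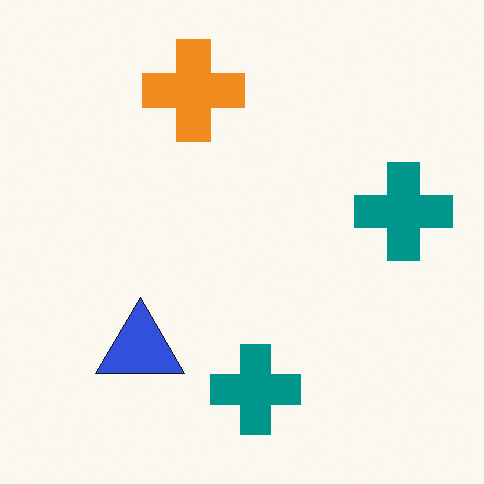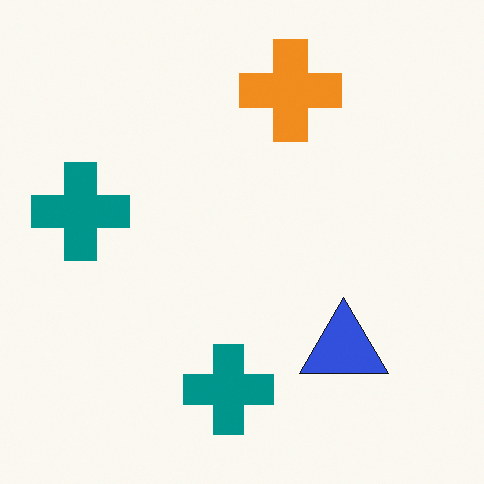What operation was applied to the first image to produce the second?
This is the original image flipped horizontally (left ↔ right).

The blue triangle is in the bottom-left of the first image and the bottom-right of the second — shapes on opposite sides of the vertical midline have swapped in a mirror flip.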